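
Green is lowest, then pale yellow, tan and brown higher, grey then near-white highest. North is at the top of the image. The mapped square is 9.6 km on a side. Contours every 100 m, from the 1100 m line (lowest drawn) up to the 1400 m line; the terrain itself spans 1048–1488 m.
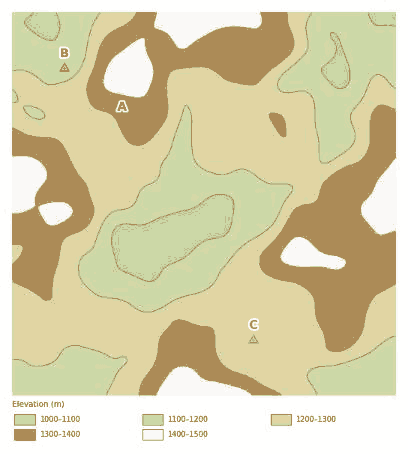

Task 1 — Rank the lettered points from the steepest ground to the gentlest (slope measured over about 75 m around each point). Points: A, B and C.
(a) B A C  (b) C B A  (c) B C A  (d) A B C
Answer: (d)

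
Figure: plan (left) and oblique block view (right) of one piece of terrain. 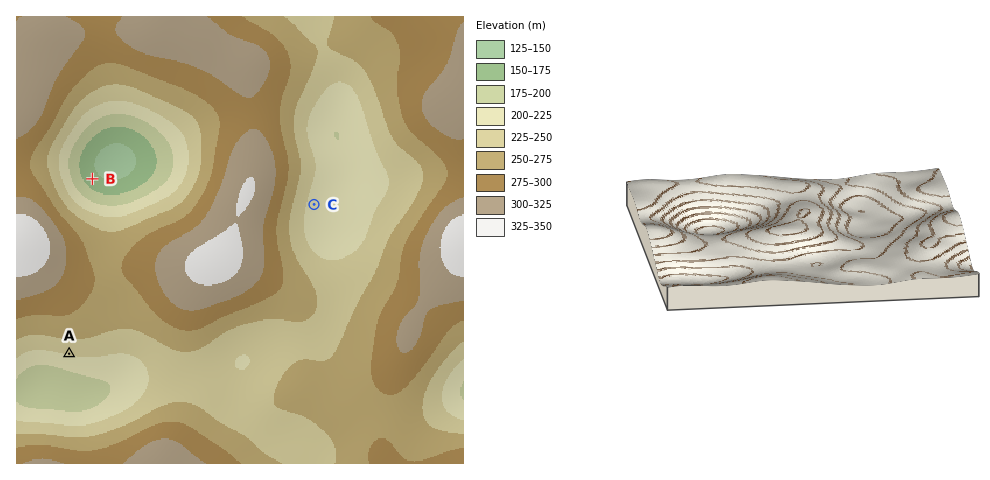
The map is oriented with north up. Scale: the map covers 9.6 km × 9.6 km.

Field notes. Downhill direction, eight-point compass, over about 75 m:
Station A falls S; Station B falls NE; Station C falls E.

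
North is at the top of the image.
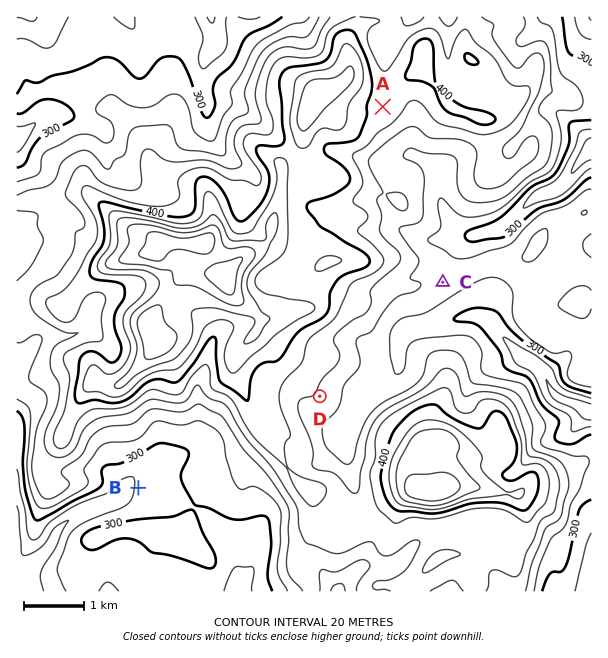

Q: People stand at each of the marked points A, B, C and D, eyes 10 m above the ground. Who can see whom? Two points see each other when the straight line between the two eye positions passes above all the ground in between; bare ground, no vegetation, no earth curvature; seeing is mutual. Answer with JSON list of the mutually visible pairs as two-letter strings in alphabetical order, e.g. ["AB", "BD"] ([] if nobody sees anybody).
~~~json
["AC", "CD"]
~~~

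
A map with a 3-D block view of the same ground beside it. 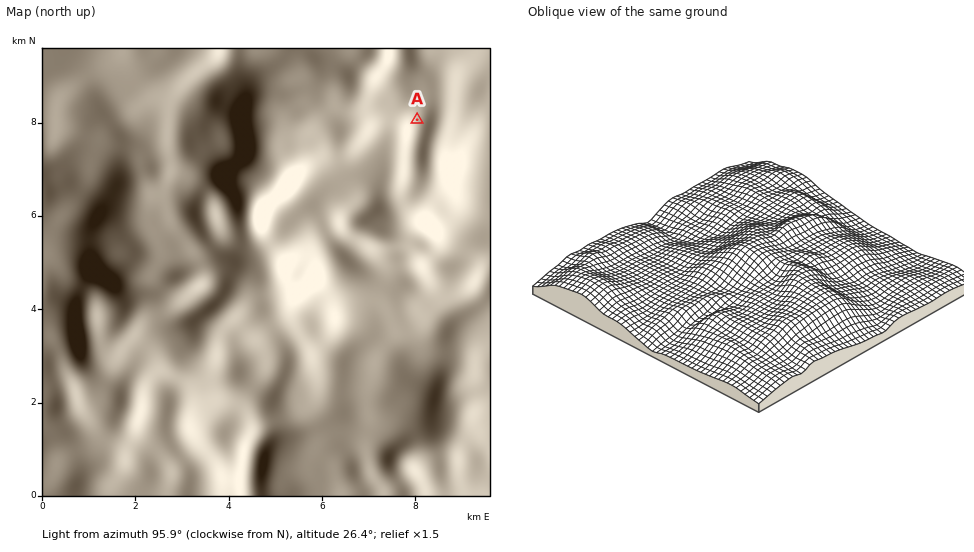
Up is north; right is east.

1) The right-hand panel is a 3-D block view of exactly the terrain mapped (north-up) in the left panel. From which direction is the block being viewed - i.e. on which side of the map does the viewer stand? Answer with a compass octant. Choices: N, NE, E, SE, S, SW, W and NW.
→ NE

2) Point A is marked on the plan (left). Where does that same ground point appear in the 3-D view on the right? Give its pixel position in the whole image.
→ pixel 758 353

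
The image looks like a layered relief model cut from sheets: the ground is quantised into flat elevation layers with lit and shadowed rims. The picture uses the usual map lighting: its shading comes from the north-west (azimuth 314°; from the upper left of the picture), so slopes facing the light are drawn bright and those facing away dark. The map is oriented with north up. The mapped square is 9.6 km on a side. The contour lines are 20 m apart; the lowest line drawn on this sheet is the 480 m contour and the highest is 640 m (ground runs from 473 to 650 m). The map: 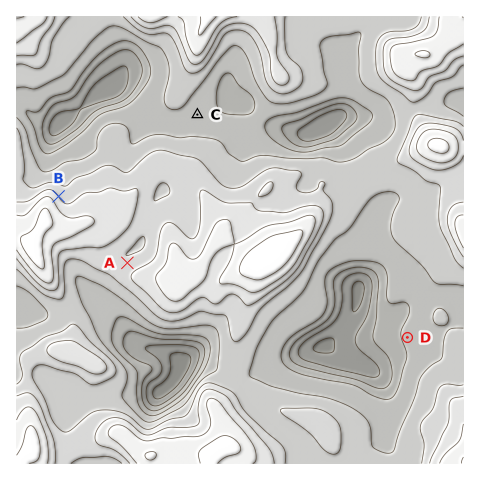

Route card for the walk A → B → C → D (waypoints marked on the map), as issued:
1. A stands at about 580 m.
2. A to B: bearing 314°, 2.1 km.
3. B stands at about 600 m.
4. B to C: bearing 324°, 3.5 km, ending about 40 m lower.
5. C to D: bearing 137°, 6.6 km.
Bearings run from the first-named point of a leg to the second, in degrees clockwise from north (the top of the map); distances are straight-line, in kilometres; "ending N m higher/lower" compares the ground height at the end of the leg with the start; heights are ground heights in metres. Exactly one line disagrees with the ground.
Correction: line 4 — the bearing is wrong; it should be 060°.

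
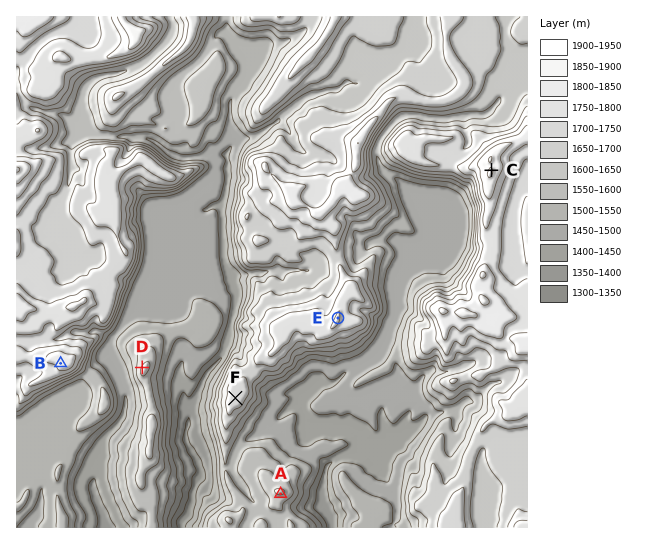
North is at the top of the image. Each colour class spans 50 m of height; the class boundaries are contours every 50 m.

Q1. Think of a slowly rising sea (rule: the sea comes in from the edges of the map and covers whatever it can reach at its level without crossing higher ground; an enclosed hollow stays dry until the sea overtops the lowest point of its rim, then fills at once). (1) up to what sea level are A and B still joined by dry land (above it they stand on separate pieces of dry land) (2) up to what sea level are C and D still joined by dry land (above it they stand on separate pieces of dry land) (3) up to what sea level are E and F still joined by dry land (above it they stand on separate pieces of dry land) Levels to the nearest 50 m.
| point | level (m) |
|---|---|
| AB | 1550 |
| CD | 1500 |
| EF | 1700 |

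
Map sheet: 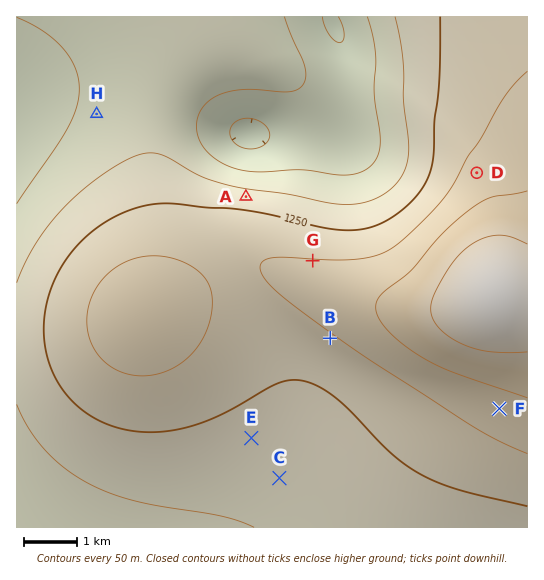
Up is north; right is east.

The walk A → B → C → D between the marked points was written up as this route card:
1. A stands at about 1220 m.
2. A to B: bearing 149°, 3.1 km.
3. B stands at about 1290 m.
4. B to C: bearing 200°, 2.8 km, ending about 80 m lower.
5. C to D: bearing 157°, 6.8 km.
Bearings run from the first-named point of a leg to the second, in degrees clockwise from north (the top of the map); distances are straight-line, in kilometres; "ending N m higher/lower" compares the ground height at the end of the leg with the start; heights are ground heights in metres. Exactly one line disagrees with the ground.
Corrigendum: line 5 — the bearing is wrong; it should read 33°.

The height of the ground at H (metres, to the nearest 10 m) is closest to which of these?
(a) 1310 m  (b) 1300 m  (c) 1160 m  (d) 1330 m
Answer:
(c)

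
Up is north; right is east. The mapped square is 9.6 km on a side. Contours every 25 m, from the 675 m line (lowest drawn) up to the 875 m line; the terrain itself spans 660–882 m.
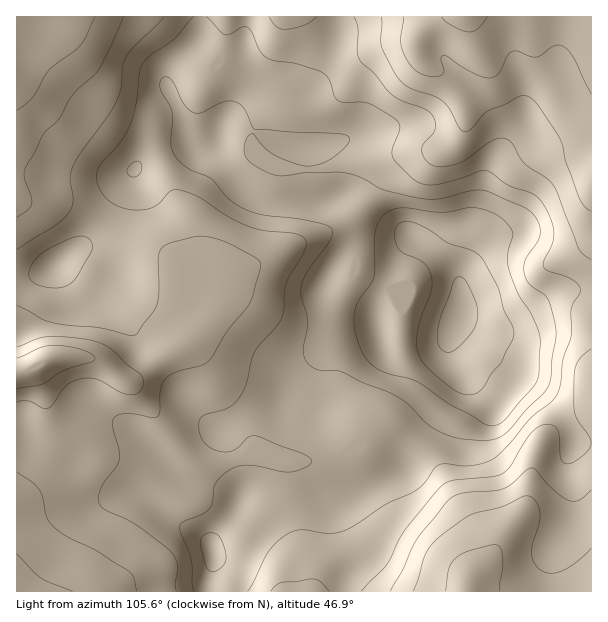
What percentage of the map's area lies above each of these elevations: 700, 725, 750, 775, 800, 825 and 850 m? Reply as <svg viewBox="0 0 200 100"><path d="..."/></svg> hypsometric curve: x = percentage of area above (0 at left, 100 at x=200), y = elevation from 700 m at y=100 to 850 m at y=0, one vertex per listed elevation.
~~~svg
<svg viewBox="0 0 200 100"><path d="M184 100l-21-17-36-16-44-17-45-17-20-16-11-17"/></svg>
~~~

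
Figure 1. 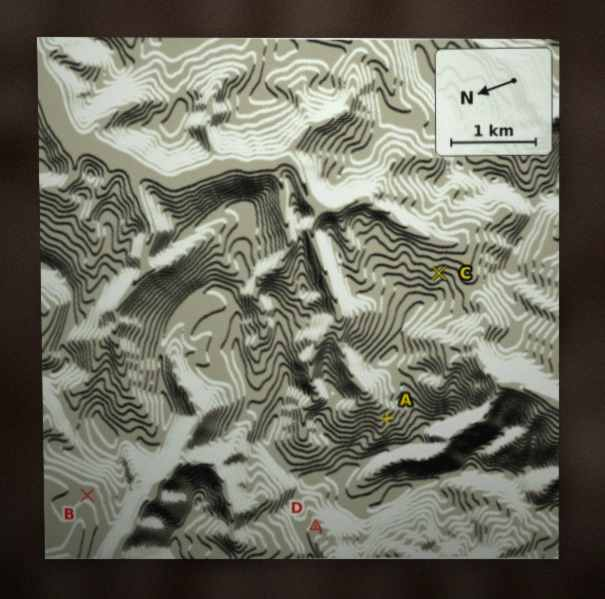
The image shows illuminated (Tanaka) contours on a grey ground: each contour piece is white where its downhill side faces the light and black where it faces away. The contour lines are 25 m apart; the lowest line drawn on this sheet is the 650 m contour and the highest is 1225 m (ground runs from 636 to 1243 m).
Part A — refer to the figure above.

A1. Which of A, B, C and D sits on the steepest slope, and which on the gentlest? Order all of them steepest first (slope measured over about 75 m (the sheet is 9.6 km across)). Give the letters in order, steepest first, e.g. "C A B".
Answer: A C D B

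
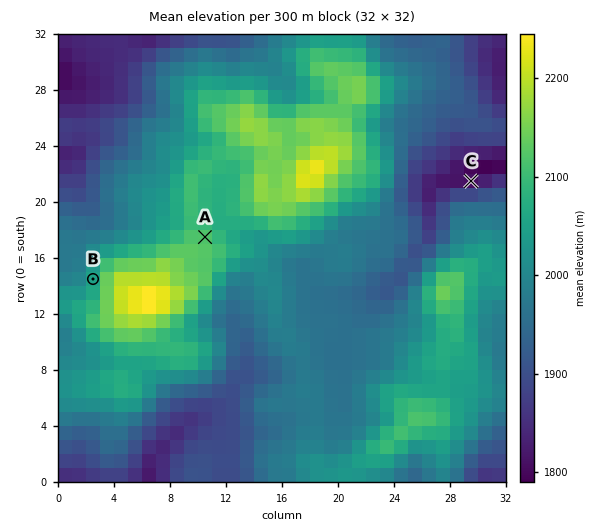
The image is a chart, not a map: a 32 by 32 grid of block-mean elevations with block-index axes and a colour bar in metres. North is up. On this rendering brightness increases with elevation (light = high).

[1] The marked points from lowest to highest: C B A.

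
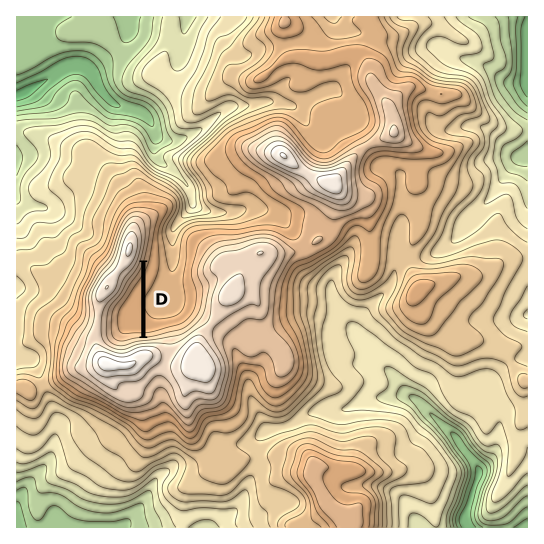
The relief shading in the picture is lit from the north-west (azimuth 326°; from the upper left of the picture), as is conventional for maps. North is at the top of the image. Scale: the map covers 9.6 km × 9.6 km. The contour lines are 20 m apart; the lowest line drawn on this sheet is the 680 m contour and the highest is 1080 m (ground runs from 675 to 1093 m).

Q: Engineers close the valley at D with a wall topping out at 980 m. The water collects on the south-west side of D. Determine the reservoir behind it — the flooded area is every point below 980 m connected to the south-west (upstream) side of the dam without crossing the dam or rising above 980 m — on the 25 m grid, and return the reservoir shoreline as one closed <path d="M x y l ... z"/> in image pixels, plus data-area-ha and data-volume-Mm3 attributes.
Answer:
<path d="M141 268l-5 9-7 8-2 6-12 15-3 5-1 19 2 8 6 3 6 0 5-2 11-2 0-69z" data-area-ha="51" data-volume-Mm3="11.91"/>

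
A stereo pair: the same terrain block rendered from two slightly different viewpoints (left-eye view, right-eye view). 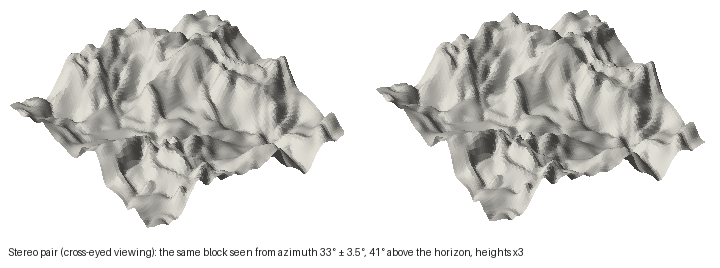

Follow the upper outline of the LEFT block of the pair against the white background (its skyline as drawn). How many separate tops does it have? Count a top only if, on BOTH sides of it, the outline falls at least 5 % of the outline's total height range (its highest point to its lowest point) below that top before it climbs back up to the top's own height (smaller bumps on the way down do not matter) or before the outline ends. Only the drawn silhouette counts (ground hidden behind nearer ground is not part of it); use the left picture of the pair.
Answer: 2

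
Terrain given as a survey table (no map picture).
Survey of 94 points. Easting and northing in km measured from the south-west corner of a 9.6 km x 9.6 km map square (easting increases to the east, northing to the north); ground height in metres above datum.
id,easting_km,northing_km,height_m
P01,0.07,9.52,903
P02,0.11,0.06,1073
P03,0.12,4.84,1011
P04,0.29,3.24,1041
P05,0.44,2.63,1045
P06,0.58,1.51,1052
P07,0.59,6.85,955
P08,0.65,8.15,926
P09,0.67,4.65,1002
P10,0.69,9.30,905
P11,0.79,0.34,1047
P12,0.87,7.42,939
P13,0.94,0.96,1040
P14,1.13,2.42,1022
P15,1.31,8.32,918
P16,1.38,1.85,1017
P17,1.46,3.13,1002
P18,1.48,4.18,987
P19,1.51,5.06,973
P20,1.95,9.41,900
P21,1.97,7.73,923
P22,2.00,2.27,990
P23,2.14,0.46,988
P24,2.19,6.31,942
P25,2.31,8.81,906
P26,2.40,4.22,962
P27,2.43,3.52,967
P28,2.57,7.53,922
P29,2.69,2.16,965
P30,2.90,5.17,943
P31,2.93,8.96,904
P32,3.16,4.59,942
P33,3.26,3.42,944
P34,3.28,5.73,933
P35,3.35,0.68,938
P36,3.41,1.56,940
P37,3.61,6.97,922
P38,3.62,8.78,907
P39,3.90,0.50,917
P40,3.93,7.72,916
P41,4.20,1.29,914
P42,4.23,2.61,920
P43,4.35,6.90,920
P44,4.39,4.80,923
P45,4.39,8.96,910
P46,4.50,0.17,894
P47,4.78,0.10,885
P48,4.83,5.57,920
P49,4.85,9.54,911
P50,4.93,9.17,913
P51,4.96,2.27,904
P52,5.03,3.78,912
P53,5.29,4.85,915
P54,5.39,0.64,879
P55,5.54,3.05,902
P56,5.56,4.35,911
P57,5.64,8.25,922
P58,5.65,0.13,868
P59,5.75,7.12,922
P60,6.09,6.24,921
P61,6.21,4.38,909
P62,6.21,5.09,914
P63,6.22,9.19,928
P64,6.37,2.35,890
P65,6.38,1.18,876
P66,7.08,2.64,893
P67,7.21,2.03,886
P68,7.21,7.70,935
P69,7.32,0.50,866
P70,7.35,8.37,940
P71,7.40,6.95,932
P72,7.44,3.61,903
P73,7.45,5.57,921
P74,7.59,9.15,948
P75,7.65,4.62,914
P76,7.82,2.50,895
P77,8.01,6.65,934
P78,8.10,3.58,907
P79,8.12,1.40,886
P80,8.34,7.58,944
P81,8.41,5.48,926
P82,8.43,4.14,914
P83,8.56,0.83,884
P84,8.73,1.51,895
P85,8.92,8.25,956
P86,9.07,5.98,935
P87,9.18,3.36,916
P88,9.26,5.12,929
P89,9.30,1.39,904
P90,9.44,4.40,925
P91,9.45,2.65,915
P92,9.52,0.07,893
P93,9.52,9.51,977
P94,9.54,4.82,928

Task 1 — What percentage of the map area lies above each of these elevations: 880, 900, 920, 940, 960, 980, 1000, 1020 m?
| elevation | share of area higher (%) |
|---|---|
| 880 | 95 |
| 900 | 85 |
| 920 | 57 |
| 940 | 31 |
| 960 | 19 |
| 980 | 12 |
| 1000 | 8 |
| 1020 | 5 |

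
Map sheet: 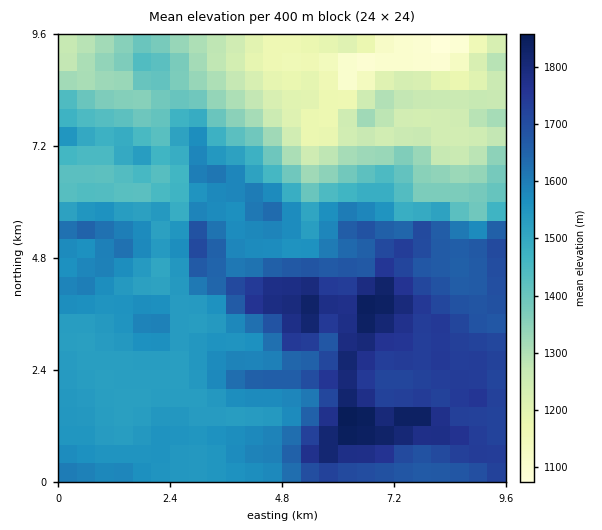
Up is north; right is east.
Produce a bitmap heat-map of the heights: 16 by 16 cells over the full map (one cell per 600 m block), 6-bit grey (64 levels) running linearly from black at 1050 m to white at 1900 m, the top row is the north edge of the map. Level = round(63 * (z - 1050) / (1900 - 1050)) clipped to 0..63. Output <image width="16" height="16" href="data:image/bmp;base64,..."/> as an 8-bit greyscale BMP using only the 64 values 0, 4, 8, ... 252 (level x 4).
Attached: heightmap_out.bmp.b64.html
<image width="16" height="16" href="data:image/bmp;base64,Qk02BQAAAAAAADYEAAAoAAAAEAAAABAAAAABAAgAAAAAAAABAAATCwAAEwsAAAABAAAAAAAAAAAAAAEBAQACAgIAAwMDAAQEBAAFBQUABgYGAAcHBwAICAgACQkJAAoKCgALCwsADAwMAA0NDQAODg4ADw8PABAQEAAREREAEhISABMTEwAUFBQAFRUVABYWFgAXFxcAGBgYABkZGQAaGhoAGxsbABwcHAAdHR0AHh4eAB8fHwAgICAAISEhACIiIgAjIyMAJCQkACUlJQAmJiYAJycnACgoKAApKSkAKioqACsrKwAsLCwALS0tAC4uLgAvLy8AMDAwADExMQAyMjIAMzMzADQ0NAA1NTUANjY2ADc3NwA4ODgAOTk5ADo6OgA7OzsAPDw8AD09PQA+Pj4APz8/AEBAQABBQUEAQkJCAENDQwBEREQARUVFAEZGRgBHR0cASEhIAElJSQBKSkoAS0tLAExMTABNTU0ATk5OAE9PTwBQUFAAUVFRAFJSUgBTU1MAVFRUAFVVVQBWVlYAV1dXAFhYWABZWVkAWlpaAFtbWwBcXFwAXV1dAF5eXgBfX18AYGBgAGFhYQBiYmIAY2NjAGRkZABlZWUAZmZmAGdnZwBoaGgAaWlpAGpqagBra2sAbGxsAG1tbQBubm4Ab29vAHBwcABxcXEAcnJyAHNzcwB0dHQAdXV1AHZ2dgB3d3cAeHh4AHl5eQB6enoAe3t7AHx8fAB9fX0Afn5+AH9/fwCAgIAAgYGBAIKCggCDg4MAhISEAIWFhQCGhoYAh4eHAIiIiACJiYkAioqKAIuLiwCMjIwAjY2NAI6OjgCPj48AkJCQAJGRkQCSkpIAk5OTAJSUlACVlZUAlpaWAJeXlwCYmJgAmZmZAJqamgCbm5sAnJycAJ2dnQCenp4An5+fAKCgoAChoaEAoqKiAKOjowCkpKQApaWlAKampgCnp6cAqKioAKmpqQCqqqoAq6urAKysrACtra0Arq6uAK+vrwCwsLAAsbGxALKysgCzs7MAtLS0ALW1tQC2trYAt7e3ALi4uAC5ubkAurq6ALu7uwC8vLwAvb29AL6+vgC/v78AwMDAAMHBwQDCwsIAw8PDAMTExADFxcUAxsbGAMfHxwDIyMgAycnJAMrKygDLy8sAzMzMAM3NzQDOzs4Az8/PANDQ0ADR0dEA0tLSANPT0wDU1NQA1dXVANbW1gDX19cA2NjYANnZ2QDa2toA29vbANzc3ADd3d0A3t7eAN/f3wDg4OAA4eHhAOLi4gDj4+MA5OTkAOXl5QDm5uYA5+fnAOjo6ADp6ekA6urqAOvr6wDs7OwA7e3tAO7u7gDv7+8A8PDwAPHx8QDy8vIA8/PzAPT09AD19fUA9vb2APf39wD4+PgA+fn5APr6+gD7+/sA/Pz8AP39/QD+/v4A////AKCcnJSUlJictNDIxLy4wMiUkJCUlJScoLTg6OTU0NDMlJCMkJCQkJCgyOzc4NjMyJCMjIyQmKiwtMjcyMTIzMiQjJCQkJicoLi84NDMzMzIkJCYoJCUnLDY0ODg0MzEvJyYlJSQnMTc4Nzc6NjEvLycoJSInLSwvMTAwNDEuLS8oKCkkKS4nJyUoLC8yLy0vJigmJSQpJyolJSsoIyYeIRwcHB0hKCglHRoeIBsYFxkdHSEfIycjHBMSFRcYEhEWIx8fHCMgGhQMCRAQDw4OER0aGBkcGBMOCwkMEhAPEBETFRccFxMPCgkIBAgLCQkPERQYGhUSDQkJCQkFAwIFDQ="/>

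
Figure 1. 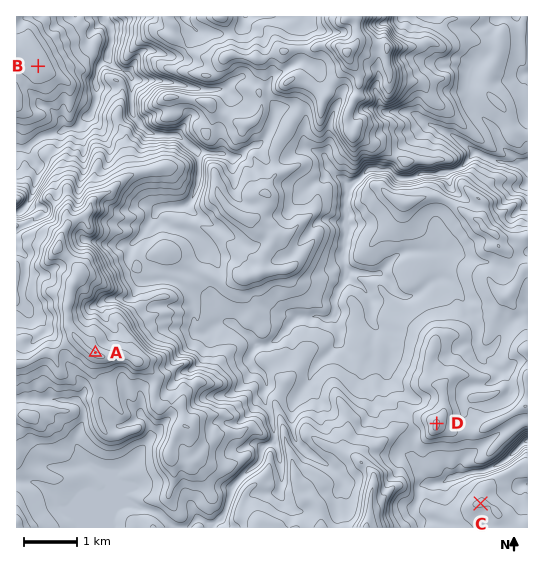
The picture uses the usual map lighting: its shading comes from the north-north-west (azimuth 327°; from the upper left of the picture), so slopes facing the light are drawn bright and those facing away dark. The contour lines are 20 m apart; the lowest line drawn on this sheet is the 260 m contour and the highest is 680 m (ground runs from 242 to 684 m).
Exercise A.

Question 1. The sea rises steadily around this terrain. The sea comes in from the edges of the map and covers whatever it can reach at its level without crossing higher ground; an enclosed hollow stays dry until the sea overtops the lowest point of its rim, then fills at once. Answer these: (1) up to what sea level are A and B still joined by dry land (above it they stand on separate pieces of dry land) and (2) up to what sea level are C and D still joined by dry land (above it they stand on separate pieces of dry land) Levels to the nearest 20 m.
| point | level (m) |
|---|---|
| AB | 340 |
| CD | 460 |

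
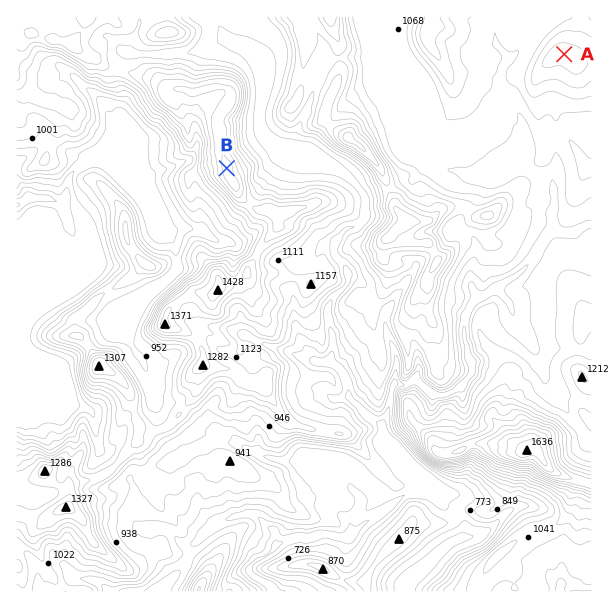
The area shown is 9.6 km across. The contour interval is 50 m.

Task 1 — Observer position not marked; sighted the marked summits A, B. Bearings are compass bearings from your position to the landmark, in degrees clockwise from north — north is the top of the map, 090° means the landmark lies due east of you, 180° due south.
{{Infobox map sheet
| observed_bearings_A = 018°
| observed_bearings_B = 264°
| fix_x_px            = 538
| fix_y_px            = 136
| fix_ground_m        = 1070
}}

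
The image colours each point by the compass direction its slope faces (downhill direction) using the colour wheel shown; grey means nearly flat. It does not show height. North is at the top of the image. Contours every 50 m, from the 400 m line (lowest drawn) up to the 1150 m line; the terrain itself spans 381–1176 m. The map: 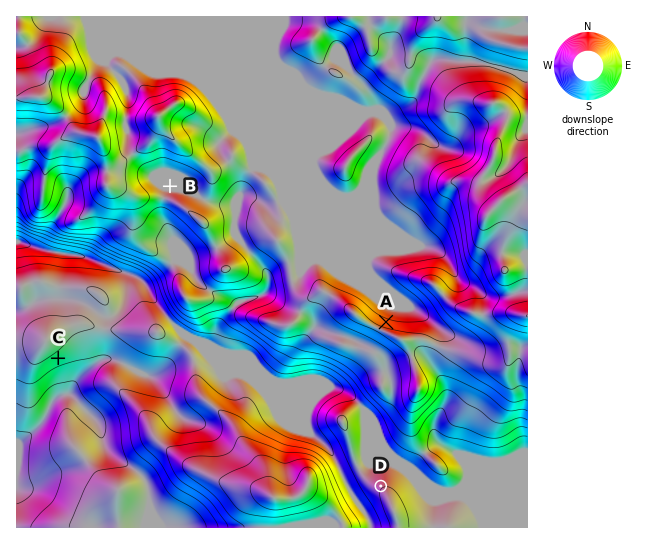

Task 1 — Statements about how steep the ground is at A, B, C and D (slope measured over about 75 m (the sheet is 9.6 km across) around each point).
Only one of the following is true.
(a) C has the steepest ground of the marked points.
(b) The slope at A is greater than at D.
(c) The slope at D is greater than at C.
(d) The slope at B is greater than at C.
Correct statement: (b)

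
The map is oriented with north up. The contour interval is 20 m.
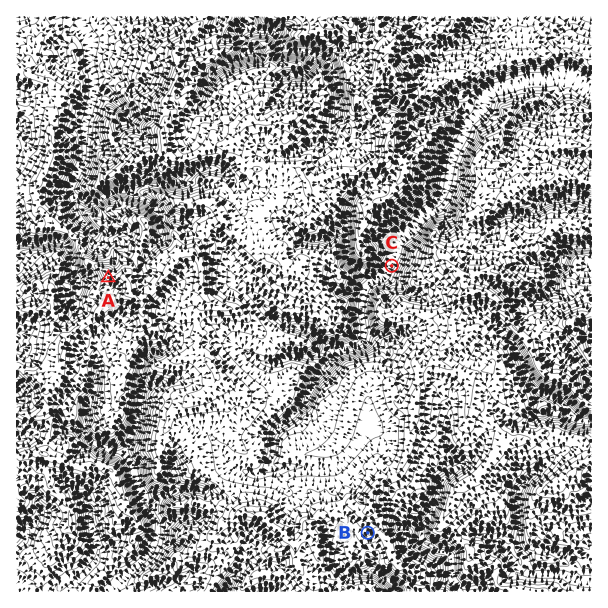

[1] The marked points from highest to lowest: A B C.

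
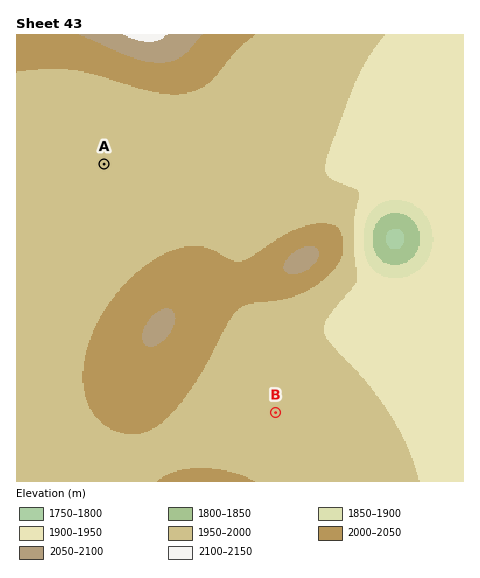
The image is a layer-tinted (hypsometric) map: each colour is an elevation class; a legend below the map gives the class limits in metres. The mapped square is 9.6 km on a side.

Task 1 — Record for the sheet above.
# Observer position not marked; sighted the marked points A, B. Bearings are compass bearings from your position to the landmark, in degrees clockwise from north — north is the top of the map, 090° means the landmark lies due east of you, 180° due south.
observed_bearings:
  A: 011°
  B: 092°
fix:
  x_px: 57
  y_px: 405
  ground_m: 1980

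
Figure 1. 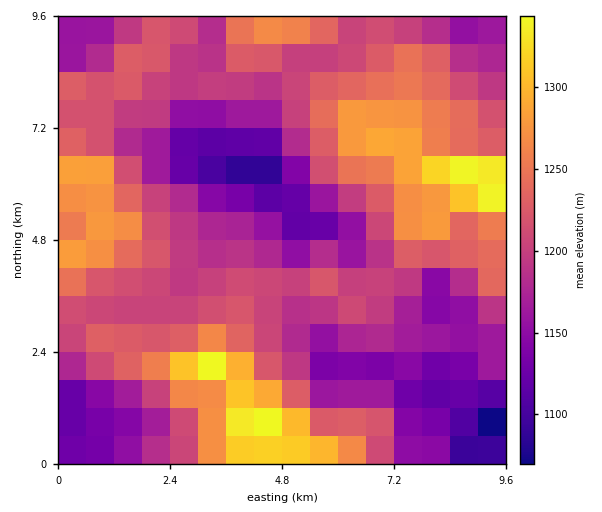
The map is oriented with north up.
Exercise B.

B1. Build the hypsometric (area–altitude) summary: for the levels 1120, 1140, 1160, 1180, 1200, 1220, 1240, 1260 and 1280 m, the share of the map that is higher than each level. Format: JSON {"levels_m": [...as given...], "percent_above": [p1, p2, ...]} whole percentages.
{"levels_m": [1120, 1140, 1160, 1180, 1200, 1220, 1240, 1260, 1280], "percent_above": [94, 87, 77, 67, 54, 37, 25, 17, 11]}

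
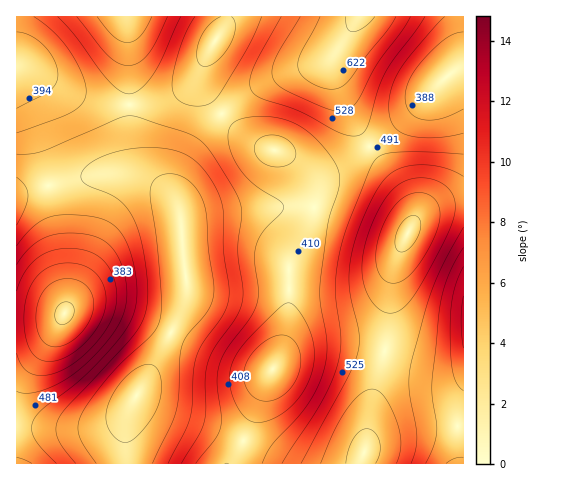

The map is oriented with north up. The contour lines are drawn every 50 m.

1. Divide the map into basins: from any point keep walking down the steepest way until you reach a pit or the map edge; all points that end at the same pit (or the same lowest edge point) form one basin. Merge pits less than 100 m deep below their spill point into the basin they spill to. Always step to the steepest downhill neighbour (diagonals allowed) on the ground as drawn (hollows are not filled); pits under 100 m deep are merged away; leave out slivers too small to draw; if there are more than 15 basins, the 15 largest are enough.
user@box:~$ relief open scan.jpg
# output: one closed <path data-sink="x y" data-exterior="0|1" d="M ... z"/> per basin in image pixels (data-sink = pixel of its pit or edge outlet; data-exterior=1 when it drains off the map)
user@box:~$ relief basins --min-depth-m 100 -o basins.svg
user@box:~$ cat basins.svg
<path data-sink="273 369" data-exterior="0" d="M357 16l-230 1 5 136 8 18 22 17 12 11 4 8 4 17 4 71-12 33-45 82-3 15 0 39 235-1 5-16 7-52 15-60 5-63 6-20 14-30 0-9-11-24-31-41-17-25-21-50 0-16 24-37z"/><path data-sink="64 313" data-exterior="0" d="M115 174l-26 2-64 15-9 4 1 269 108 0 1-39 3-15 36-66 19-39 2-10 0-18-3-21-1-32-3-14-4-9-11-11-18-10z"/><path data-sink="463 320" data-exterior="1" d="M463 203l-24 3-20 11-7 8-13 27-7 27-5 63-14 53-11 69 102-1z"/><path data-sink="447 76" data-exterior="0" d="M463 16l-105 0-20 32-6 14 6 25 16 36 17 25 27 34 12 22 3 9-1 12 7-8 16-10 29-5z"/><path data-sink="17 68" data-exterior="1" d="M126 16l-110 1 1 177 36-10 55-10 28 3 25 10-21-16-8-18z"/>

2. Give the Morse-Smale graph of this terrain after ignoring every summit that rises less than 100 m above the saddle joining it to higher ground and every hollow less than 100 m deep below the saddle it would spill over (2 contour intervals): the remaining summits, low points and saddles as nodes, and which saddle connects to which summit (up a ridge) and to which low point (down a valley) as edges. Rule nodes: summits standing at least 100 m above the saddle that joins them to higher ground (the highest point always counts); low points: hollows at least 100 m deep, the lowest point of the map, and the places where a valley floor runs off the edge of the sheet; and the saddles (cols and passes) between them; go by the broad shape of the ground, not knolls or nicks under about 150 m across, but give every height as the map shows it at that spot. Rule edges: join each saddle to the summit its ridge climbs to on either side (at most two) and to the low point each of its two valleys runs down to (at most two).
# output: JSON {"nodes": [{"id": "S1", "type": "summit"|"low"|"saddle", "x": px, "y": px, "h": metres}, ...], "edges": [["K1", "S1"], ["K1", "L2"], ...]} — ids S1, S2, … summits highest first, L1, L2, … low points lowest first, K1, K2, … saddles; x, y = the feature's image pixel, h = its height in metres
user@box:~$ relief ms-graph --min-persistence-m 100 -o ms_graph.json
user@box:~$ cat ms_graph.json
{"nodes": [
{"id": "S1", "type": "summit", "x": 407, "y": 232, "h": 711},
{"id": "S2", "type": "summit", "x": 137, "y": 396, "h": 678},
{"id": "S3", "type": "summit", "x": 361, "y": 17, "h": 660},
{"id": "S4", "type": "summit", "x": 125, "y": 17, "h": 634},
{"id": "L1", "type": "low", "x": 64, "y": 313, "h": 243},
{"id": "L2", "type": "low", "x": 272, "y": 369, "h": 301},
{"id": "L3", "type": "low", "x": 447, "y": 76, "h": 352},
{"id": "L4", "type": "low", "x": 17, "y": 68, "h": 356},
{"id": "L5", "type": "low", "x": 463, "y": 320, "h": 389},
{"id": "K1", "type": "saddle", "x": 385, "y": 351, "h": 576},
{"id": "K2", "type": "saddle", "x": 48, "y": 186, "h": 535},
{"id": "K3", "type": "saddle", "x": 130, "y": 104, "h": 495},
{"id": "K4", "type": "saddle", "x": 369, "y": 146, "h": 491},
{"id": "K5", "type": "saddle", "x": 222, "y": 113, "h": 459},
{"id": "K6", "type": "saddle", "x": 314, "y": 207, "h": 440},
{"id": "K7", "type": "saddle", "x": 243, "y": 440, "h": 417}],
"edges": [["K1", "S1"], ["K1", "L2"], ["K1", "L5"], ["K2", "S2"], ["K2", "L1"], ["K2", "L4"], ["K3", "S2"], ["K3", "S4"], ["K3", "L2"], ["K3", "L4"], ["K4", "S1"], ["K4", "S3"], ["K4", "L2"], ["K4", "L3"], ["K5", "S2"], ["K5", "S3"], ["K5", "L2"], ["K6", "S1"], ["K6", "S2"], ["K6", "L2"], ["K7", "S1"], ["K7", "S2"], ["K7", "L2"]]}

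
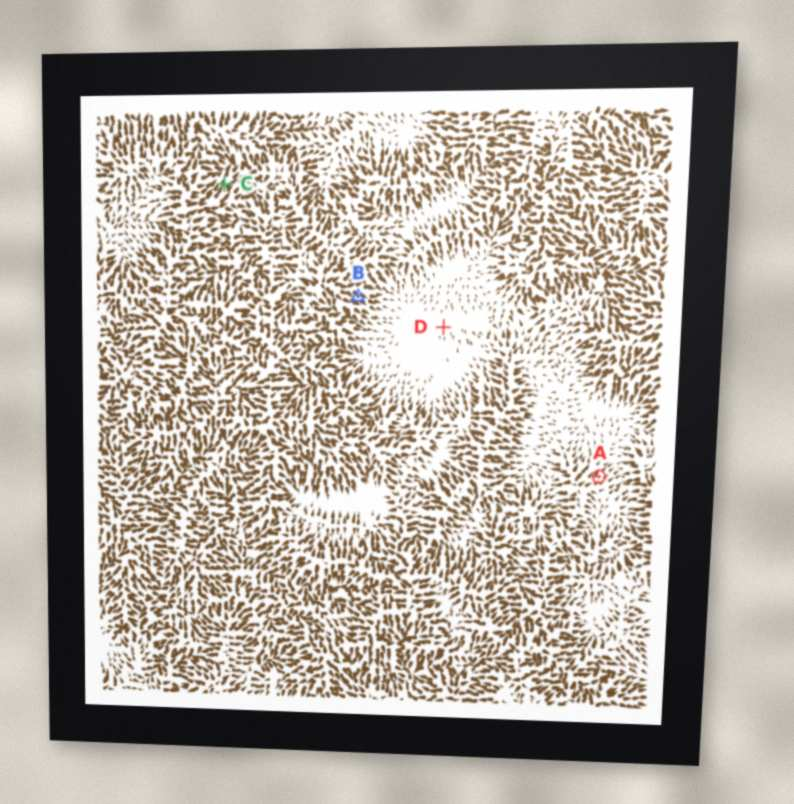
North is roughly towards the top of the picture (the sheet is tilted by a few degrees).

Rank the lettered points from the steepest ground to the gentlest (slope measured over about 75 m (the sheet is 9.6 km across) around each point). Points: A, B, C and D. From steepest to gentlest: B C A D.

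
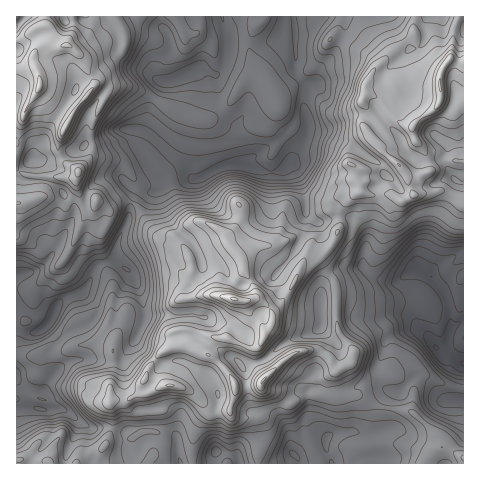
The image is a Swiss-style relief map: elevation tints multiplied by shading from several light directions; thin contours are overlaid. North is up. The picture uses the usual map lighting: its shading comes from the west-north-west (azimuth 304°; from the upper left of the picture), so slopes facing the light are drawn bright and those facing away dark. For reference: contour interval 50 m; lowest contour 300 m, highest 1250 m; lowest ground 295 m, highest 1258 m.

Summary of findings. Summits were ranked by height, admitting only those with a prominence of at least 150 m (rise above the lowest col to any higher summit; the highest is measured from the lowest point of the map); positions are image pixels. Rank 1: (234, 299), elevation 1258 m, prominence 963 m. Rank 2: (39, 88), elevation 1174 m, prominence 523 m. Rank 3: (440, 87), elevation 1154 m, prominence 283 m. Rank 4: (264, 379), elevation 1153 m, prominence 177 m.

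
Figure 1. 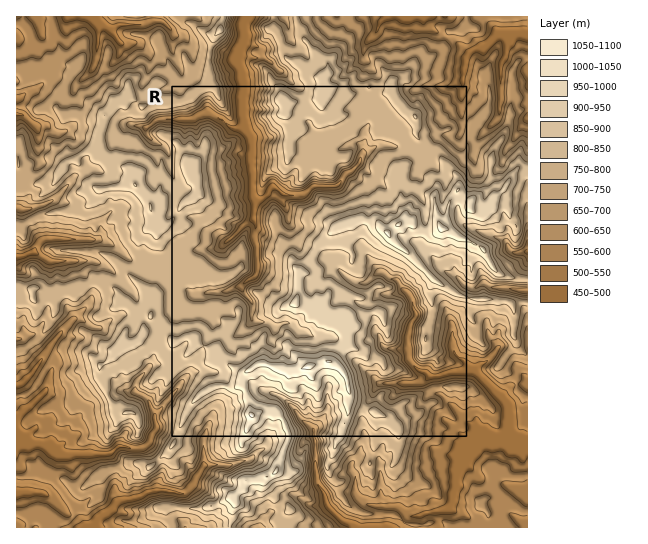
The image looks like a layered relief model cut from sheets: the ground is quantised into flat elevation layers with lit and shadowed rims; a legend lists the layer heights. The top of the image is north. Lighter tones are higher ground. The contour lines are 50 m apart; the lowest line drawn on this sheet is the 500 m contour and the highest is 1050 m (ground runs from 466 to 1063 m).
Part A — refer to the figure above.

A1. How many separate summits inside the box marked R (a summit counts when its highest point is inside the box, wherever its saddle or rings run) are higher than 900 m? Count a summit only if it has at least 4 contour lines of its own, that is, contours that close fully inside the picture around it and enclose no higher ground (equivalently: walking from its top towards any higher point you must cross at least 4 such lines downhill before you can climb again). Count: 1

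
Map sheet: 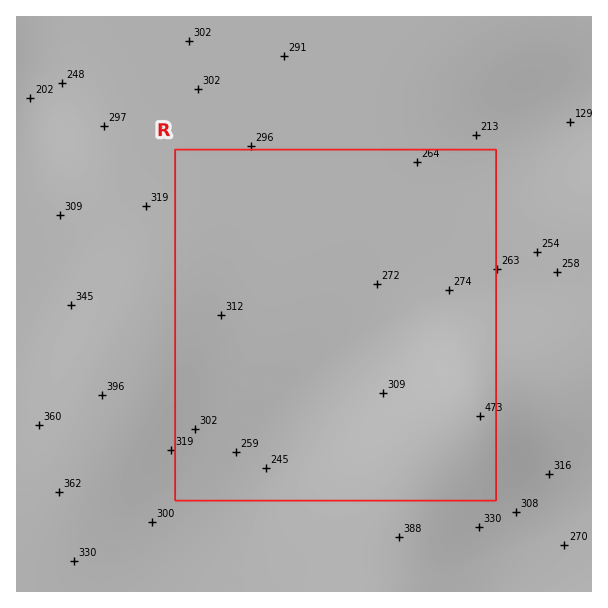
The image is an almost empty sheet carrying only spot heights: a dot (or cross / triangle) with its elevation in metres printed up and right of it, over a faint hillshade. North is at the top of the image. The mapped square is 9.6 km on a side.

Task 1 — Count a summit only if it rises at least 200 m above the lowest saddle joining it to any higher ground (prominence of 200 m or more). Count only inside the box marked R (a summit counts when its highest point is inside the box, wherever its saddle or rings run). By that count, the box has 1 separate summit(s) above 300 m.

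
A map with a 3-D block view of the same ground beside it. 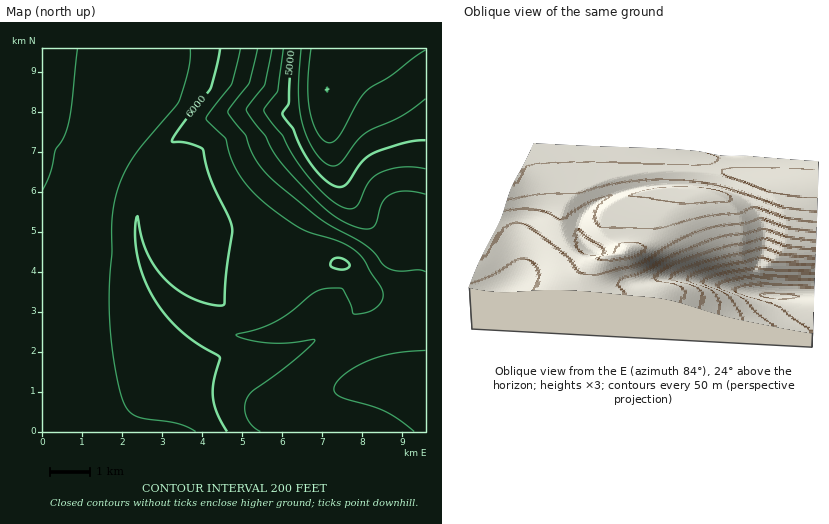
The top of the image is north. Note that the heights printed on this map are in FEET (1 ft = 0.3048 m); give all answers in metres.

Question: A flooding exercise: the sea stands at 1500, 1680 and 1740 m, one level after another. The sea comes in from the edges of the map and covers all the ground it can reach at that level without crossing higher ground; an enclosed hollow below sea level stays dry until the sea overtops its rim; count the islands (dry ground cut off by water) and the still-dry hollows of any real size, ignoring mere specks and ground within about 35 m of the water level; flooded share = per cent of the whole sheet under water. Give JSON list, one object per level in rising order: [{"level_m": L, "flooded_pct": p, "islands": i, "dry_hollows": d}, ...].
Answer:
[{"level_m": 1500, "flooded_pct": 9, "islands": 0, "dry_hollows": 0}, {"level_m": 1680, "flooded_pct": 20, "islands": 0, "dry_hollows": 0}, {"level_m": 1740, "flooded_pct": 32, "islands": 0, "dry_hollows": 0}]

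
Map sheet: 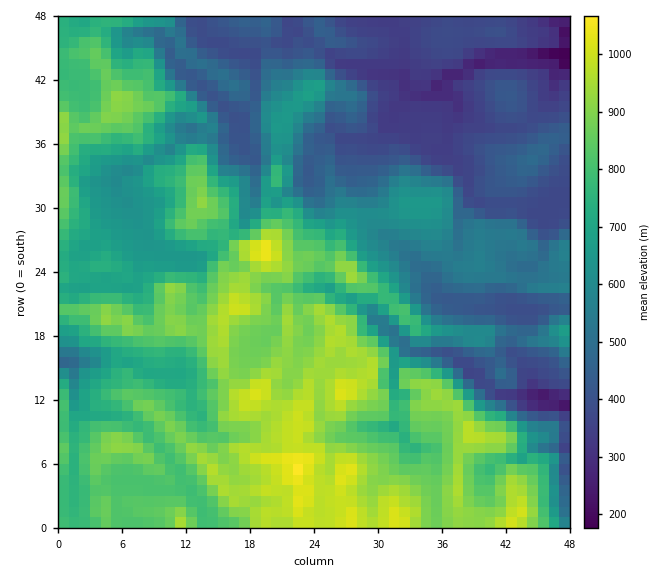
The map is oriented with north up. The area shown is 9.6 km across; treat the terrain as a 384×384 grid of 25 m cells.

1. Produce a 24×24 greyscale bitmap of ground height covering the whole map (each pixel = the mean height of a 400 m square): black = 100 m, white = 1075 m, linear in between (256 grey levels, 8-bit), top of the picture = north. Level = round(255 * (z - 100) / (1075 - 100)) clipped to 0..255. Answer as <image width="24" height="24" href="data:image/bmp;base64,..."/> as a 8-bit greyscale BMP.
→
<image width="24" height="24" href="data:image/bmp;base64,Qk12BgAAAAAAADYEAAAoAAAAGAAAABgAAAABAAgAAAAAAEACAAATCwAAEwsAAAABAAAAAAAAAAAAAAEBAQACAgIAAwMDAAQEBAAFBQUABgYGAAcHBwAICAgACQkJAAoKCgALCwsADAwMAA0NDQAODg4ADw8PABAQEAAREREAEhISABMTEwAUFBQAFRUVABYWFgAXFxcAGBgYABkZGQAaGhoAGxsbABwcHAAdHR0AHh4eAB8fHwAgICAAISEhACIiIgAjIyMAJCQkACUlJQAmJiYAJycnACgoKAApKSkAKioqACsrKwAsLCwALS0tAC4uLgAvLy8AMDAwADExMQAyMjIAMzMzADQ0NAA1NTUANjY2ADc3NwA4ODgAOTk5ADo6OgA7OzsAPDw8AD09PQA+Pj4APz8/AEBAQABBQUEAQkJCAENDQwBEREQARUVFAEZGRgBHR0cASEhIAElJSQBKSkoAS0tLAExMTABNTU0ATk5OAE9PTwBQUFAAUVFRAFJSUgBTU1MAVFRUAFVVVQBWVlYAV1dXAFhYWABZWVkAWlpaAFtbWwBcXFwAXV1dAF5eXgBfX18AYGBgAGFhYQBiYmIAY2NjAGRkZABlZWUAZmZmAGdnZwBoaGgAaWlpAGpqagBra2sAbGxsAG1tbQBubm4Ab29vAHBwcABxcXEAcnJyAHNzcwB0dHQAdXV1AHZ2dgB3d3cAeHh4AHl5eQB6enoAe3t7AHx8fAB9fX0Afn5+AH9/fwCAgIAAgYGBAIKCggCDg4MAhISEAIWFhQCGhoYAh4eHAIiIiACJiYkAioqKAIuLiwCMjIwAjY2NAI6OjgCPj48AkJCQAJGRkQCSkpIAk5OTAJSUlACVlZUAlpaWAJeXlwCYmJgAmZmZAJqamgCbm5sAnJycAJ2dnQCenp4An5+fAKCgoAChoaEAoqKiAKOjowCkpKQApaWlAKampgCnp6cAqKioAKmpqQCqqqoAq6urAKysrACtra0Arq6uAK+vrwCwsLAAsbGxALKysgCzs7MAtLS0ALW1tQC2trYAt7e3ALi4uAC5ubkAurq6ALu7uwC8vLwAvb29AL6+vgC/v78AwMDAAMHBwQDCwsIAw8PDAMTExADFxcUAxsbGAMfHxwDIyMgAycnJAMrKygDLy8sAzMzMAM3NzQDOzs4Az8/PANDQ0ADR0dEA0tLSANPT0wDU1NQA1dXVANbW1gDX19cA2NjYANnZ2QDa2toA29vbANzc3ADd3d0A3t7eAN/f3wDg4OAA4eHhAOLi4gDj4+MA5OTkAOXl5QDm5uYA5+fnAOjo6ADp6ekA6urqAOvr6wDs7OwA7e3tAO7u7gDv7+8A8PDwAPHx8QDy8vIA8/PzAPT09AD19fUA9vb2APf39wD4+PgA+fn5APr6+gD7+/sA/Pz8AP39/QD+/v4A////ALG4wr7B0L28zOHi6+bt4+vlzNXU2OnHhq65v769vbfP3eHl8ebp2uPbytnIyOHBdq+9vbu/ucTd2ODt9OPw2s/JxdbBvNG5bLXAzc3AvtXQ3+fs7+Le0MWyu9HPxaqOY661xby6y7vBzdnl59HEuK21xNHh1K5/Yaegp7jIu6zJ4uHi6NnZyrrA0Na4jls/N5eesbqzq63I3+vW4N3t3rHD17pqS0MyO3CGnqOioa3UztPX1dvd4aytmWZJXE5IU36SpK+2sr/bzMnTz9ze0ZdtaWNwZ1dldqS3y83E0sre08vSzdrZm3mpjXlxalhegrK5wLC5zcHX6NjKyMiplauUYFZVUE5SWKCbm5qrwrHL28zHs6TCwJ50XmhtaGpxdqCgo5aSkZK2zurdycLMmoJsbXN4cmppdqaal4+QoKyrweLZu66jhXh4fnJ1cnFeaLScj4uTt8i8lKS2nYiMhIWLi3RnXVlISL2ViYmSqM68kYSOcGl0b4CNjXFJT05JRrKUhoefrceYfnafW2JaWmh1ZlFIVFtVSr2gmZaLjq12VmSJYVpOTE5OQUFJVVxiU8rCurqhf3VqT2yObFNLSEA/QD9FSEtUWcO70Mu6lIpcUXCPhmZfUDw9PTlAS09GR7S0y8e2ll5YZGJ/koVtUj42MjVDUVFCOrK5va+jX2BkV1lmb2BCOzk7PjUzOjo0JrG+pY99Y1hLSk5NUE5NR0E/RkhAOjguIaanoop7cEtPV1tNS1hGQT9BR0lIS0Q6Kg=="/>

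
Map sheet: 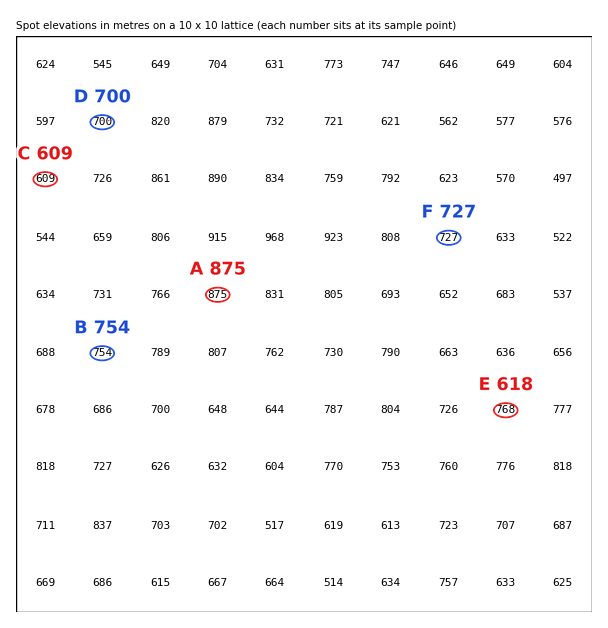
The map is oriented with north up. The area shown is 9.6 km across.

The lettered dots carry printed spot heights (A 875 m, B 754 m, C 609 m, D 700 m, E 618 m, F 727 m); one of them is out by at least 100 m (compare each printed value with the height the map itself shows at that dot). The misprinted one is E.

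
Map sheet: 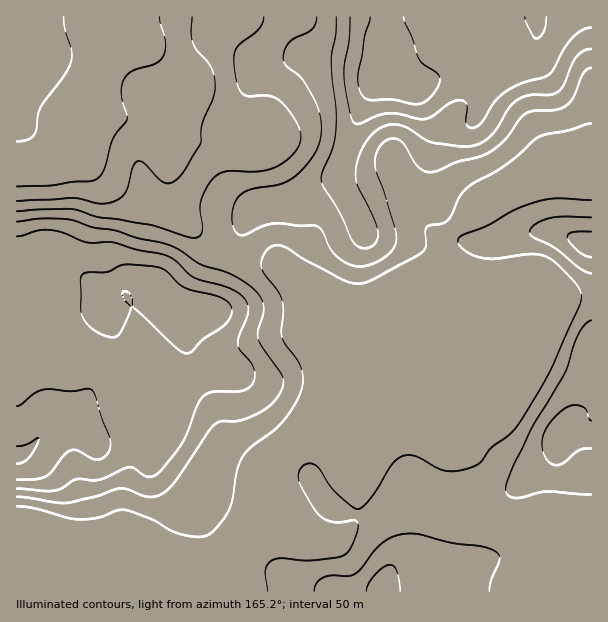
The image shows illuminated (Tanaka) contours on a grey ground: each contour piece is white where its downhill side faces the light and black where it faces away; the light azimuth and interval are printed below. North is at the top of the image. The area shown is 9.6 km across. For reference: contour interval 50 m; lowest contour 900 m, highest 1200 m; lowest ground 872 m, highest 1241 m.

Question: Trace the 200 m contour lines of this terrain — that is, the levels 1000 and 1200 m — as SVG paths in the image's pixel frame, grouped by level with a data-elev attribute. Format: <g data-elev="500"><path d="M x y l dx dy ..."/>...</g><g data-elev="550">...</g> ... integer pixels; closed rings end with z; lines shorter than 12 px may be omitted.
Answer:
<g data-elev="1000"><path d="M17 506l18 2 31 10 12 1 20-1 19-8 8 0 27 9 18 11 10 4 18 3 6-1 6-2 12-13 8-12 3-11 4-28 6-14 8-9 22-16 11-11 13-19 5-15 1-11-3-9-15-22-3-8 1-25-1-12-4-8-13-16-3-6 0-9 5-10 8-5 7 1 24 15 39 20 12 3 11-2 54-30 4-6-1-15 2-4 16-4 4-2 5-6 7-18 7-8 7-6 33-18 30-26 9-4 24-5 22-7"/><path d="M591 200l-34-2-21 4-21 8-26 15-25 9-6 5 0 4 5 6 10 6 9 3 15 0 34-4 15 3 9 5 11 11 11 12 4 8-1 12-29 64-15 27-21 33-8 7-15 11-13 17-15 6-11 1-9 0-28-15-8-1-7 2-10 8-22 35-10 9-6-2-18-15-18-26-6-3-7 2-5 6 0 9 4 11 14 21 7 7 8 3 24-1 2 4-1 6-7 19-4 4-5 3-32 4-30-3-8 3-4 5-2 6 3 19"/><path d="M264 17l-1 6-4 6-19 15-5 7-1 12 3 21 3 7 5 4 24 1 7 2 6 5 9 11 7 12 3 9-1 8-4 7-6 7-17 11-16 4-30-1-6 2-7 4-7 11-6 13-1 9 3 18-3 8-5 2-6-1-36-11-55-9-26-8-55 2"/></g><g data-elev="1200"><path d="M17 464l6-2 6-4 8-12 2-8-13 7-9 1"/><path d="M370 17l-5 19-7 38 0 10 3 9 4 5 4 2 23-1 19 5 8 0 7-3 7-6 5-9 2-8-3-5-13-8-5-6-15-42"/><path d="M525 17l3 9 8 12 3 0 4-6 3-15"/></g>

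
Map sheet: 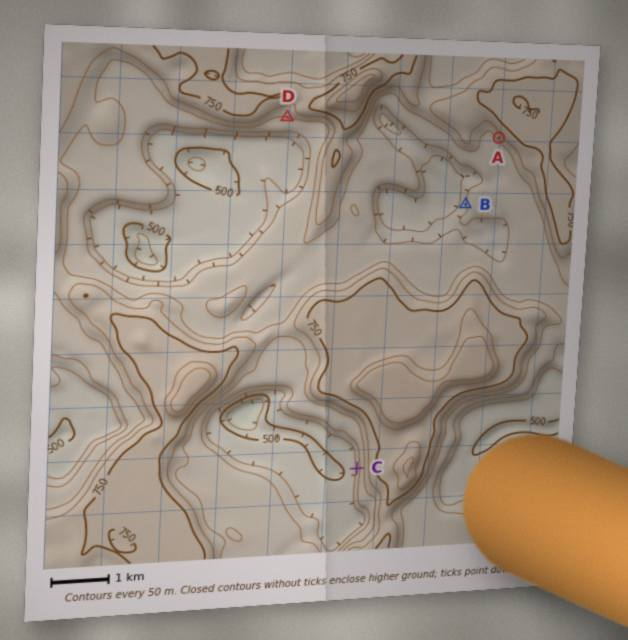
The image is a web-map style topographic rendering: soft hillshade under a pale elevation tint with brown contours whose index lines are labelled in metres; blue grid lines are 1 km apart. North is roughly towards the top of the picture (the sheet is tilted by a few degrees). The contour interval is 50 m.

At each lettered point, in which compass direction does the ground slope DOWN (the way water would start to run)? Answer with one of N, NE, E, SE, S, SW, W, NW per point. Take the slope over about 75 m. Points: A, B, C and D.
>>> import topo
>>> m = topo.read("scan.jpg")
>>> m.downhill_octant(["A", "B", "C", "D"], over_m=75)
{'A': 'SW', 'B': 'W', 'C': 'W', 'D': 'S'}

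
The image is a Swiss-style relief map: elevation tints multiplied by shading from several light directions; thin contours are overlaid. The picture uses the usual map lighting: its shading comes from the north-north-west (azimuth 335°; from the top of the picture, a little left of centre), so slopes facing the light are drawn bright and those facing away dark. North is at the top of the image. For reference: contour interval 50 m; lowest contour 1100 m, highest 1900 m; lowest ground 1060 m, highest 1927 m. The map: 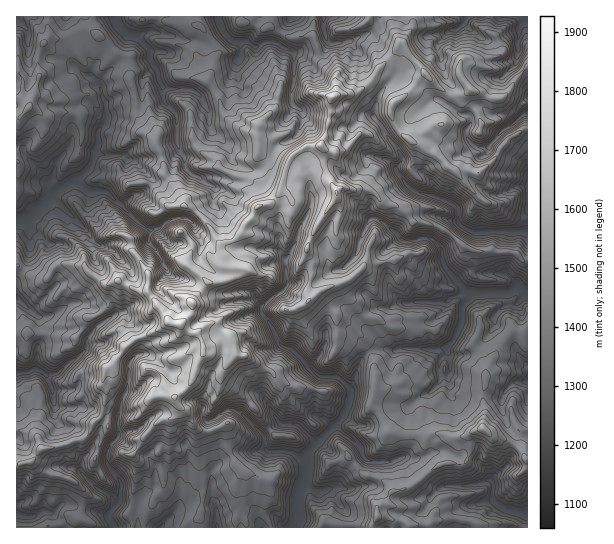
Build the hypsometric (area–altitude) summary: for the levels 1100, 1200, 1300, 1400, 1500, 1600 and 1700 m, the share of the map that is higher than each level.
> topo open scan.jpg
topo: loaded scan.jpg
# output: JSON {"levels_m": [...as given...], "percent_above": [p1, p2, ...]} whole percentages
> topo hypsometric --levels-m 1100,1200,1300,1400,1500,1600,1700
{"levels_m": [1100, 1200, 1300, 1400, 1500, 1600, 1700], "percent_above": [96, 86, 68, 46, 30, 18, 9]}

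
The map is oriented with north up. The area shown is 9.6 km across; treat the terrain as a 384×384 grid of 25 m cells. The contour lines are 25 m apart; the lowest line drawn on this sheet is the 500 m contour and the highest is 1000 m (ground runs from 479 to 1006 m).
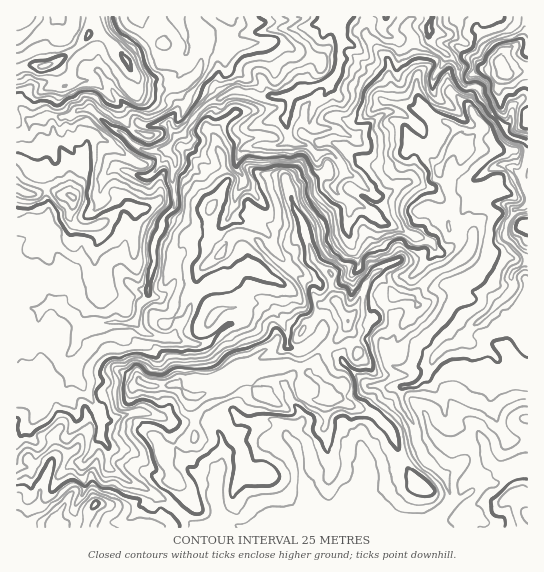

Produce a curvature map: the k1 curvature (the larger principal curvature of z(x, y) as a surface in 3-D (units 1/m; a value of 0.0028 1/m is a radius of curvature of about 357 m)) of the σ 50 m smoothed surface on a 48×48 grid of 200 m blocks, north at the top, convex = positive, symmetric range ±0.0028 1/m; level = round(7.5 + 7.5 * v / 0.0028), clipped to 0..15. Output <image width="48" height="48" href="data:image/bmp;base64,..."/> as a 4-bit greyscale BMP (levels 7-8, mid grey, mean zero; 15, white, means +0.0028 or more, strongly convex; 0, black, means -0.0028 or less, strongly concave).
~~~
<image width="48" height="48" href="data:image/bmp;base64,Qk32BAAAAAAAAHYAAAAoAAAAMAAAADAAAAABAAQAAAAAAIAEAAATCwAAEwsAABAAAAAAAAAAAAAAABEREQAiIiIAMzMzAERERABVVVUAZmZmAHd3dwCIiIgAmZmZAKqqqgC7u7sAzMzMAN3d3QDu7u4A////AJirmMh4iaqpiJiIiJiIeIiIiIiHqYiHipiLyNqKmImYm5ioh3iYiHiIiIiYjJeZiZiY+a/su5iIuXmod4iHiYmIiIiaiZqrmam4r6yYeYiqqIi3iImHinh4iJm8moiIqajJm5x6ebuqiIipmqmIioiIiIvJiZeIiYisiZ1pu5m4iHeamZmIiph3iKuIiImJiLydqnyamHyYmHepiIiIioh3iceImHiomal7naqId4yJmZiZd4h3mnh3ireJmYmXeImresiKmcuZupipd4eIqnh4jKiqiJqYiIiLyLqJq7l3uImJmYeJunh4vJjId5qImah5uMmJqoiJp4h4h4uXqVmcuYm4iaiImoh6iMmL13p5qId5muyLu87aiIyZmYiIiYh5eYqZ6Zl7q7uZq6jKirp6eaqImHh4iHiJiHh3zv/7iIiIiIiomaxomIiImIh4h4mZiImtz4eszNyZmZmamKqOy6qJiIiIiIiYeIm7rZa4h3rJiby6mWvMeZiImIiIiIiIh4iXiXqXh3mby5l4uYvYeYiXmYiIiIiImJmIiql4mIp4etnYi6qneJeIeHiIh4mImHiJuZupqpiHedjad8upibiIiZqYiIiImJiYqLq4iqiHipmth82MuLqIiIeZiIiIiJmZybqaiZqoiJiZudy6l3upiJqKqIiIiImJuoiaiYiJmYhr3Mn3i8urmImYm4iIiImJio2JqId4iHePfbr4m5qnh4ibjIiIh3mIjYunqXh5h3m4j6bPp3fKiIiZjYiId3p4nZq4nLiIeMqK/u2P/7mb64iKioiIiYp3nJm4eMuIfZieyHepjfymjMiK2YiIqnqInYq5iI2Hy5qPiGaZjKi4p8mbi4iHmYmYjIi7iJnMqImfmHe4irWpuammu4d4rd24e7eamKiIiYfNmXi4dqupqJqpvoeGvXe6nNmrqqmaqHn5ipinibupmIiumomIvqh5us+5ubuMmH3XeKermaqomYiazO7dzaeamY+smZ6KmY+4Z523iIiYuIib+Kd4ireKmH97qI3Wqa+riLp4mYarqHmruKd4iLh4i765qo2u///YvYmZmZeNioibmJiHmKmI//qXuY+Nl5j6jYupiqm5qpmpq4iImJme15iNmb2Yh3iaqNyHiqmHuamt/4iZiZv7jf+oicmrzMit3qeIeaiIiri9h6mbqq2I/a27vrt3iJjIiIuJqriIm4z2z6h6h8mMp7l/jK3amIepzdvaq4idyb+fnop6t4etnczMyKjd3Mmqmnidu8r5ePuPe3u5uWfq3amJq5iYiIiKmXecuY6ov/nfqJe83u+anIicuIp7yql4l5maqX+J+aPcmLmpmJiYr6qY3Jq7iLh5yXmIqp7I+P/cyr7/p4h46mZ4jYqHiZiZyoiouov+yM29mniI24iN2oiIe4mpiYmqq5t62Xqpfsi+p5iIesfNmYmZioiazMuZe3idiIx622mr7ZmIh8rneHmYipiIiJiIiYu5eapoiamIe4moh6q1Z3mIqIeJqqzKiJmribyZupl3eg=="/>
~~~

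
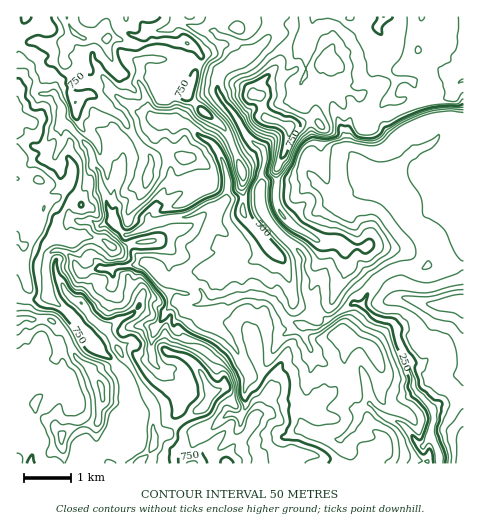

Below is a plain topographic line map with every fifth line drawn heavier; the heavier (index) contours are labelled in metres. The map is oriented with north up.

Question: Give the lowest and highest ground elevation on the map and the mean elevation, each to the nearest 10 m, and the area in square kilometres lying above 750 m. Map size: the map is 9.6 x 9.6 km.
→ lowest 150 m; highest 960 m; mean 560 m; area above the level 17.2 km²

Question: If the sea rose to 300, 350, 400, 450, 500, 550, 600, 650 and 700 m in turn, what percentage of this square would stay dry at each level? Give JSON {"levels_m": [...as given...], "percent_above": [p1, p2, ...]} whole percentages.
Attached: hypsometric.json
{"levels_m": [300, 350, 400, 450, 500, 550, 600, 650, 700], "percent_above": [94, 85, 77, 67, 60, 53, 43, 35, 28]}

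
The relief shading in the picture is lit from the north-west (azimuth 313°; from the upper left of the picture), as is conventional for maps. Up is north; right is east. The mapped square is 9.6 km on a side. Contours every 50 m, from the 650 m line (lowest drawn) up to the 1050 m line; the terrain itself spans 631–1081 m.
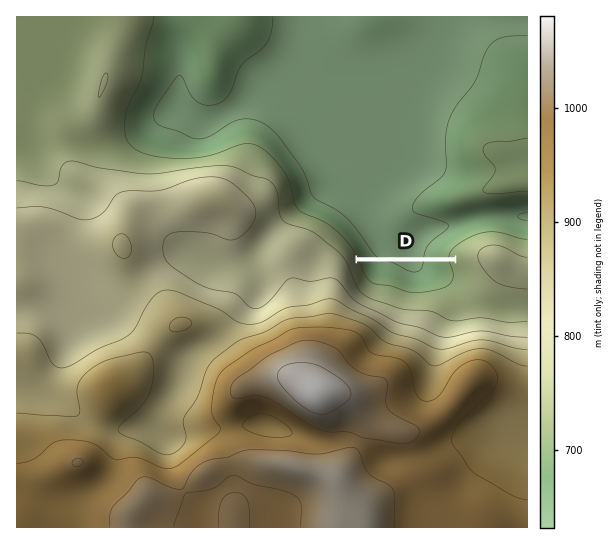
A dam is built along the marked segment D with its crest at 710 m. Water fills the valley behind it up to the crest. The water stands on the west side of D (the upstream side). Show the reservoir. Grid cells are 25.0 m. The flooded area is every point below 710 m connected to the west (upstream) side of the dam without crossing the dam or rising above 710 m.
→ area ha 102.8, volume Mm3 30.68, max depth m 70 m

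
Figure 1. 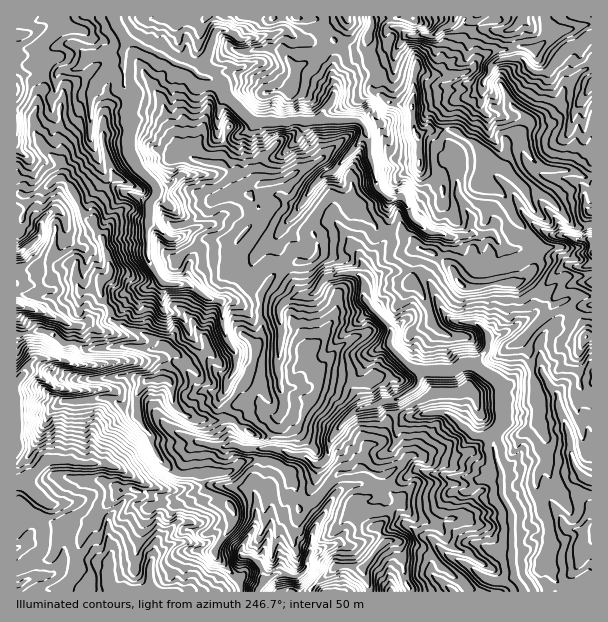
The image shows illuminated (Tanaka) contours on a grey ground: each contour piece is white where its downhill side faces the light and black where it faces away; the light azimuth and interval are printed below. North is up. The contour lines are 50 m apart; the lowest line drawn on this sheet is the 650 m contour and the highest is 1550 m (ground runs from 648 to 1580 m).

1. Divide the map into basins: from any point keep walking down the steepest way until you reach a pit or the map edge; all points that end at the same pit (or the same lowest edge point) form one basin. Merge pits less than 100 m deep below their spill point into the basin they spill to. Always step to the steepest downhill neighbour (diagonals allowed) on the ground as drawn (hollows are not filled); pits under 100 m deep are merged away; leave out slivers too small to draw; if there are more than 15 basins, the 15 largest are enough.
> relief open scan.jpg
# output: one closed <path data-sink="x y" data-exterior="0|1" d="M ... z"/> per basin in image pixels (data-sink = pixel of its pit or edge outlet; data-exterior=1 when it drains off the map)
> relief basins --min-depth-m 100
<path data-sink="114 17" data-exterior="1" d="M302 16l-240 0-1 11-21 20 0 7 4 11 0 22-6 9-4 18 0 14 9 19 18 15 0 15 11 11 12 27 10 7 4 12 5 5 7 27 0 7-8 8 0 16 7 11 1 9 4 5 36 15 22 14 0 6-8 21 6 5 2 16 4 9 16 10 24 3 8-4 0-7 4-6 19-26 1-7 5-6 3-21 4-6 2-8-2-34 15-22 21-12 12 0 8-5 2-15-5-8-1-9 6-13 12-16 6 0 15 6 27 28 26 4 15 14 15 5 10 7 8 9 5 10 11 9 53-6 13-13 8-18-26-32-10-21-8-8-15-3-5-4 3-22 5-6-1-3-12-10-20-12-25 0-11 6-3-8-2-21-4-3-18-1-17-11-1-3 2-6 0-11-7-21 0-7-5 4-9 0-14-5-6-3-18-21z"/><path data-sink="524 591" data-exterior="1" d="M336 196l-6 0-5 5-12 20-1 9 6 12-2 15-8 5-12 0-12 6-9 6-10 13-5 9 2 34-2 8-4 6-3 21-5 6-1 7-19 26-6 16-24 0-15-6-9-10-2-17-2-4-5-4-18 1-5 6-4 7 0 23 12 18 8 24 19 16 21 1 30-3 12-9 14-5 22 5 13 10 7 16 4 19 14-6 25-28 14-2 9-4 10 6 12 1 6 17 12 8-24 28 8 14 9-1 3 4 5 13 3 24 5 10 165 0 1-4-2-2-11 0-7-4-7-13-8-8 8-16 0-14-12-36-2-18 2-6 9-12-1-24-6-12-2-31-6-18-3-21-7-11 0-3 32-34-9-11-5 0-15-16-9 5-21 0-18 5-13-2-7-7-5-10-14-13-7-4-12-4-15-14-26-4-27-28z"/><path data-sink="24 483" data-exterior="0" d="M44 331l-28 4 1 257 49 0 1-8 9-14 2-18 7-21 35-41 12-2 29 10 21 0 23-7-4-16-24-1-19-16-6-12-1-9-13-21 0-23 9-13 17-2 8-21 0-6-4-3-4-2-6 3-15 0-11-3-15 0-28 4-14-7-12 0-10-9z"/><path data-sink="264 581" data-exterior="0" d="M255 458l-12 4-15 10-24 2-2 2 2 13 23 13 7 8 0 12-16 21-2 12 24 24 2 13 69 0 1-4 24-22 27 2 22-26-7-15 7-6 6-11 11-10-12-8-6-17-7 0-15-7-9 4-14 2-25 28-14 6-4-19-7-16-13-10z"/><path data-sink="113 591" data-exterior="1" d="M132 488l-12 2-35 41-7 21 0 12-4 11-7 9 1 8 173-1-1-12-24-24 2-12 16-21 0-12-7-8-20-10-9 0-16 6-21 0z"/><path data-sink="590 38" data-exterior="0" d="M591 16l-46 0 1 10 4 10-14 13-12-3-12 3-15 0-15 7-14 16-4 1-23 3-13-2-11-6-3 12-2 21 2 27 2 7 12-5 25 0 20 12 27 24 3 0 3-7 0-19 6-6 10-2 9-11 21-11 7-8 5-12 12-13 5-5 11-6z"/><path data-sink="17 252" data-exterior="1" d="M62 178l-9 3-8 7-13 6-8 2-8-2 1 100 51 4 12-6 19-4 3-7 8-8 0-7-7-27-5-5-4-12-10-7-12-27z"/><path data-sink="590 480" data-exterior="0" d="M564 301l-12 5-6 9-24 24 0 3 7 11 3 21 6 18 2 31 6 12 0 21 7 32 7 6 12-2 19 2 1-39-8-5-1-18-6-22 1-12 4-5-4-42 8-13 0-8z"/><path data-sink="591 252" data-exterior="1" d="M486 154l-5 7-3 22 5 4 15 3 8 8 10 21 26 30-8 20-8 10 14 15 5 0 9 10 10-3 8 13 11 10 3 12 5 1 1-112-16 3-4-4-24-26-14-6-7 1-26-27z"/><path data-sink="455 17" data-exterior="1" d="M494 16l-122 0 0 13-5 10 0 12 7 21 0 11-2 6 1 3 17 11 21 3 5-37 13 5 9-1 18-14 6-17 17-17 15-6z"/><path data-sink="17 89" data-exterior="1" d="M60 16l-44 1 0 175 8 4 21-8 17-14-1-12-18-15-9-19 0-14 4-18 6-9 0-22-2-5-2-13 21-20z"/><path data-sink="17 306" data-exterior="1" d="M99 288l-19 4-12 6-51-4-1 39 28-2 9 3 10 9 12 0 14 7 28-4 15 0 11 3 15 0 5-2-13-10-36-15-4-5-1-9-7-11z"/><path data-sink="582 548" data-exterior="0" d="M546 460l-8 11-2 6 2 18 12 36 0 14-8 16 8 8 4 10 7 5 14 2 3 6 13 0 1-97-10-1-6-2-13 2-6-1-9-19z"/><path data-sink="591 86" data-exterior="1" d="M591 67l-10 5-5 5-12 13-5 12-7 8-21 11-11 11 9 23 13 13 34 4 8-13 8-4z"/><path data-sink="591 212" data-exterior="1" d="M519 133l-7 1-6 6 0 19-4 8 25 26 7-1 14 6 28 30 15-4 1-47-8-1-12-6-30-2-13-13z"/>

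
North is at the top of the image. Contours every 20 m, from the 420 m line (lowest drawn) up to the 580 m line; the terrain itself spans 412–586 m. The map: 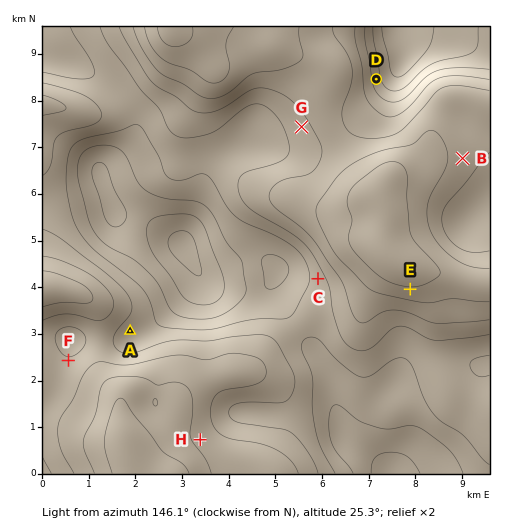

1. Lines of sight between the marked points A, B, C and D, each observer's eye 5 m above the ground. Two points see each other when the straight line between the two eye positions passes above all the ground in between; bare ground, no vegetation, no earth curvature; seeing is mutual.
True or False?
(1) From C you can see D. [True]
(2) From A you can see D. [False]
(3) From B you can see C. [True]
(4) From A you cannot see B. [True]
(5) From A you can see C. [False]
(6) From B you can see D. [False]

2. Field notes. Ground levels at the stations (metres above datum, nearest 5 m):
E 445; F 500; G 485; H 465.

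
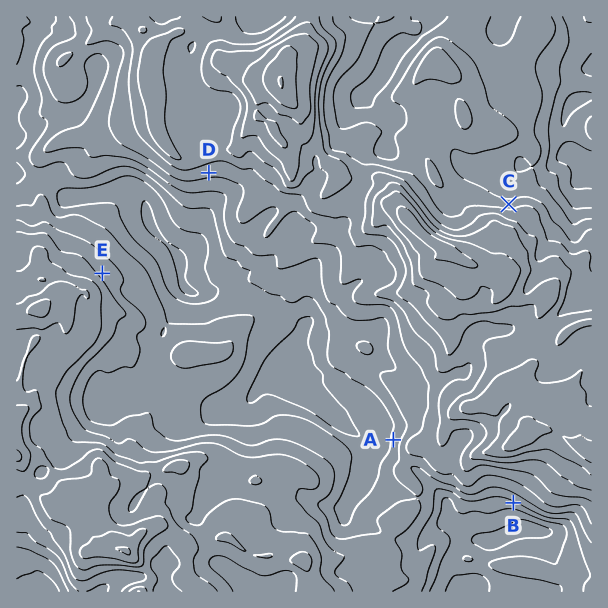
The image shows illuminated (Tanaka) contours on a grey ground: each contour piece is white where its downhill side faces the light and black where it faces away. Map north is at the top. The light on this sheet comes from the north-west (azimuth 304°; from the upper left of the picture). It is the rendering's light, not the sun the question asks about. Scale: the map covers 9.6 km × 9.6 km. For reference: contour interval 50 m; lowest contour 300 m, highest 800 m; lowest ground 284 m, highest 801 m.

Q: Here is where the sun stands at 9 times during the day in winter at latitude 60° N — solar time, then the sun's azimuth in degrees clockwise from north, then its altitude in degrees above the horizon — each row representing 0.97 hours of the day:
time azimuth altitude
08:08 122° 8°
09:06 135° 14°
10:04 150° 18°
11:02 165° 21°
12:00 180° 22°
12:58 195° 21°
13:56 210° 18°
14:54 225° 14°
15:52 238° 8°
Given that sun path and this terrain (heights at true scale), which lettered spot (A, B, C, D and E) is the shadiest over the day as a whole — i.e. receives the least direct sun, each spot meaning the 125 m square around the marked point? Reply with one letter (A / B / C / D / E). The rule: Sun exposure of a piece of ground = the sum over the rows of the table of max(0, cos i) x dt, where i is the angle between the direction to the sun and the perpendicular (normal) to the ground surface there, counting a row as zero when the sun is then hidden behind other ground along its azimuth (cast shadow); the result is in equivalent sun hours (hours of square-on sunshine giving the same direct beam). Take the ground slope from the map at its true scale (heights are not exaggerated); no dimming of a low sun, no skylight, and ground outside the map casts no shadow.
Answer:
C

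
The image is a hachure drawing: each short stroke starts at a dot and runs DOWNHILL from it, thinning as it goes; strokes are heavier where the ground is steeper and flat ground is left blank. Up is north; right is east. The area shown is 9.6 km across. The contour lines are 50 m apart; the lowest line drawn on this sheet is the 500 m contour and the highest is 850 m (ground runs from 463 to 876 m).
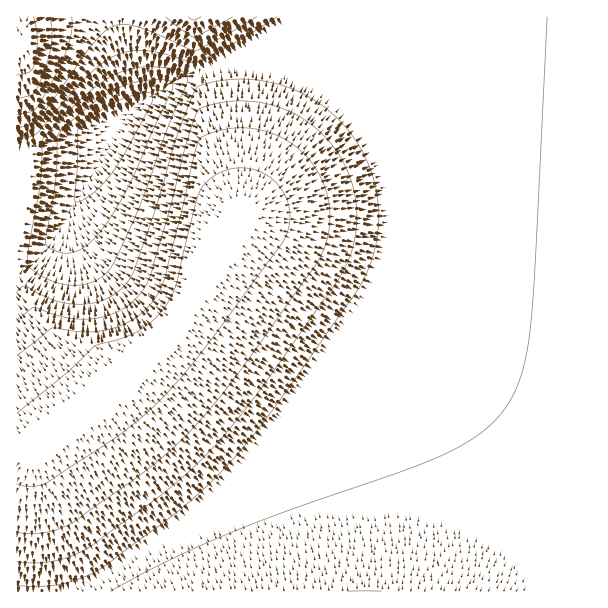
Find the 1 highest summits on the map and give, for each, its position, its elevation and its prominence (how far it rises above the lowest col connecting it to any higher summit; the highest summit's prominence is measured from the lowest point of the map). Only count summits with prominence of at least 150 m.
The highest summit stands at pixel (240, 218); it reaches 822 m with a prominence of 184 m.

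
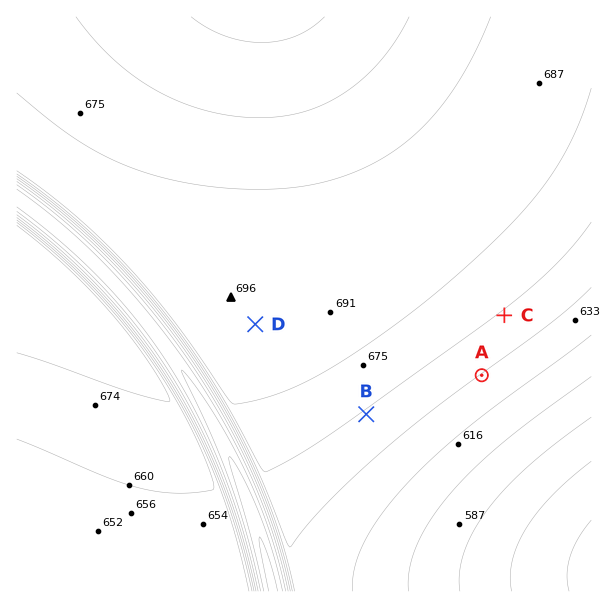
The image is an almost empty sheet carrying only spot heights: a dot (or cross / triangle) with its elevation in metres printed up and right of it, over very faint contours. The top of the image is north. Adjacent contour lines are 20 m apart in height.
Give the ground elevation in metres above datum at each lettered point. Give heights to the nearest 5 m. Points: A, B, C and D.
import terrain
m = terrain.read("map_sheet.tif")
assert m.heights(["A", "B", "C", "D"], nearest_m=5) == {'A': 640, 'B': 660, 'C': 660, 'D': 695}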